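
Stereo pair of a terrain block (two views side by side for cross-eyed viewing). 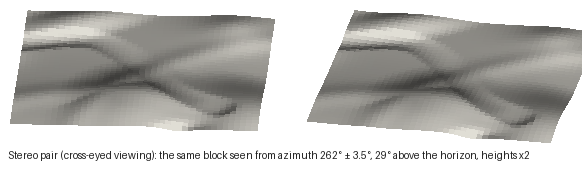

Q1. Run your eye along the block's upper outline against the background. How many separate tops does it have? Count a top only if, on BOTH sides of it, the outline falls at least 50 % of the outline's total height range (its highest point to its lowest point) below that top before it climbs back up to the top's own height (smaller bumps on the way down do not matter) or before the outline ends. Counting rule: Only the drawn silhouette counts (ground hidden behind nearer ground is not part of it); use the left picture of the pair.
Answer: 0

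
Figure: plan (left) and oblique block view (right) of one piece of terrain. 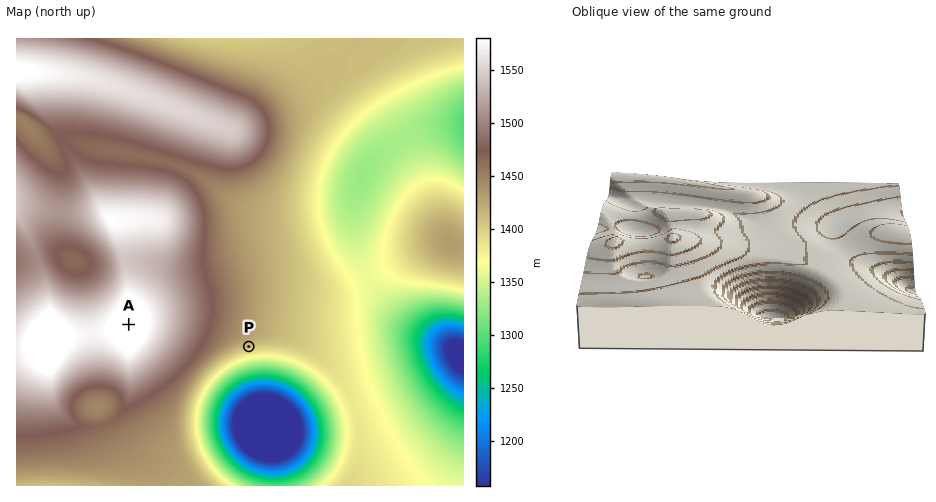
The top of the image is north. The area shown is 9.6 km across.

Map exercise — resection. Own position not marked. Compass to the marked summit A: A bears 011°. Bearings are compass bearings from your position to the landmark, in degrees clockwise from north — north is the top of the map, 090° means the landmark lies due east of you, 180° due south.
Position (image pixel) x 118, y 378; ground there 1509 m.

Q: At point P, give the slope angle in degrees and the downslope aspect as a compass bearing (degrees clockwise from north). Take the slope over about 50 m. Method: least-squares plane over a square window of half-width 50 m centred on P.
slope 8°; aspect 163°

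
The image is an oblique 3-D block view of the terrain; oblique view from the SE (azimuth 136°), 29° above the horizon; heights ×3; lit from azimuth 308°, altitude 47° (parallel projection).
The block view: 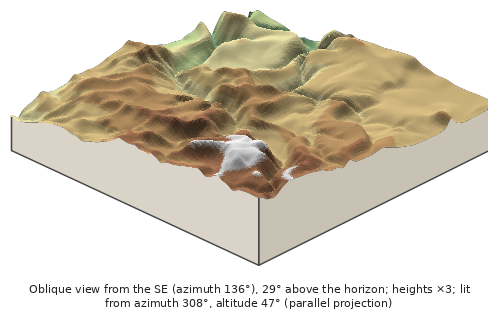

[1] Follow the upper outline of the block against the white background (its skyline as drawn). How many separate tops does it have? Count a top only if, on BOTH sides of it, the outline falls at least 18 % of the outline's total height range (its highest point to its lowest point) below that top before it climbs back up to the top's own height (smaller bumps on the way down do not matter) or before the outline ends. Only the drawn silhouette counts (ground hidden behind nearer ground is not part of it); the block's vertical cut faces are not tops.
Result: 1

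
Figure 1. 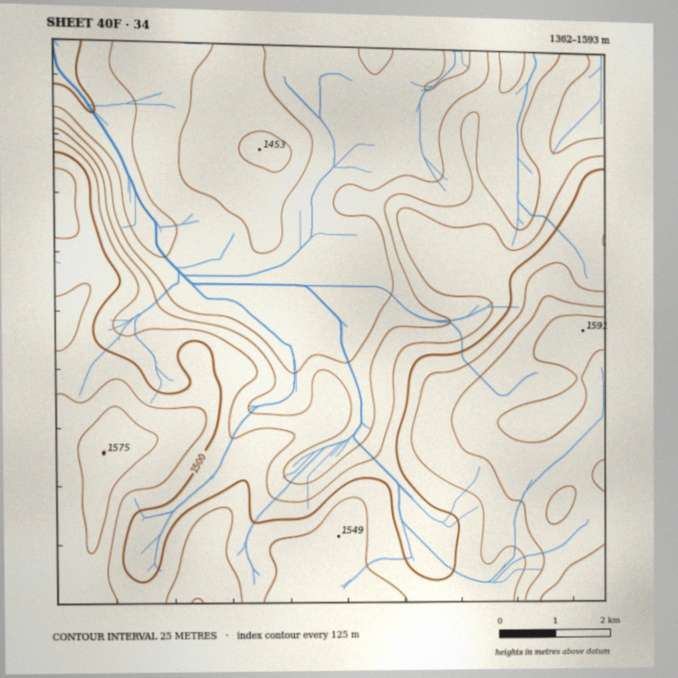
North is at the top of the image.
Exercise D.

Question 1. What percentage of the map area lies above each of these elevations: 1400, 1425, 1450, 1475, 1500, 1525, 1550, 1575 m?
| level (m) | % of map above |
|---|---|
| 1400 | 97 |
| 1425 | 77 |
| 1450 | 62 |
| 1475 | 52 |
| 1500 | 40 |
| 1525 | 26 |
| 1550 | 12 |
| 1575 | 3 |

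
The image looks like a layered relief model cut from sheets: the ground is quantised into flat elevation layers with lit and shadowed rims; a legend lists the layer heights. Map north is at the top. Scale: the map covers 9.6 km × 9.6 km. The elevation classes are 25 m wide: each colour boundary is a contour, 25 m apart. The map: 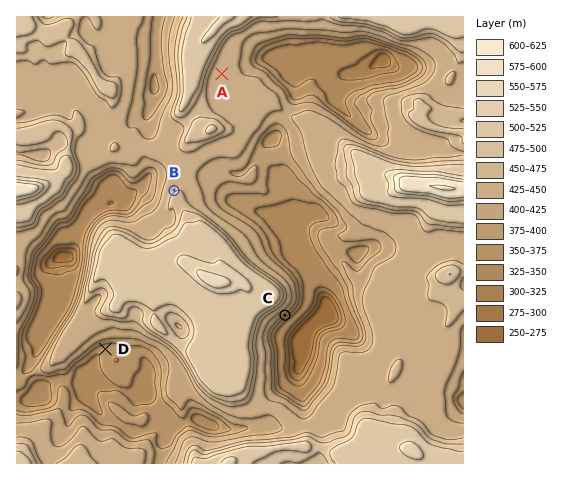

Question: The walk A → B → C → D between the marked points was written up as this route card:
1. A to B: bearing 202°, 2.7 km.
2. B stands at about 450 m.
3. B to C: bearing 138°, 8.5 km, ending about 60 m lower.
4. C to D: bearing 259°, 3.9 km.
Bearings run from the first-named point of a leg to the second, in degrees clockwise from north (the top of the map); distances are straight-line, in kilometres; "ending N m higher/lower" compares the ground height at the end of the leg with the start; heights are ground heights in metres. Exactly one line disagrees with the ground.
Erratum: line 3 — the distance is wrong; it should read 3.6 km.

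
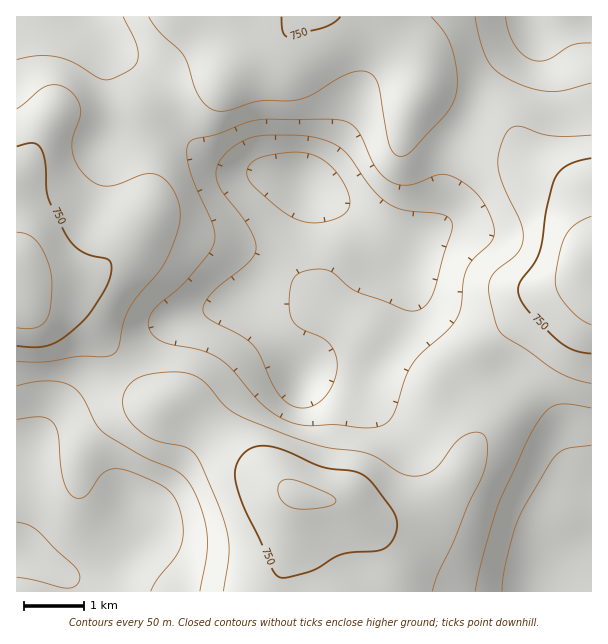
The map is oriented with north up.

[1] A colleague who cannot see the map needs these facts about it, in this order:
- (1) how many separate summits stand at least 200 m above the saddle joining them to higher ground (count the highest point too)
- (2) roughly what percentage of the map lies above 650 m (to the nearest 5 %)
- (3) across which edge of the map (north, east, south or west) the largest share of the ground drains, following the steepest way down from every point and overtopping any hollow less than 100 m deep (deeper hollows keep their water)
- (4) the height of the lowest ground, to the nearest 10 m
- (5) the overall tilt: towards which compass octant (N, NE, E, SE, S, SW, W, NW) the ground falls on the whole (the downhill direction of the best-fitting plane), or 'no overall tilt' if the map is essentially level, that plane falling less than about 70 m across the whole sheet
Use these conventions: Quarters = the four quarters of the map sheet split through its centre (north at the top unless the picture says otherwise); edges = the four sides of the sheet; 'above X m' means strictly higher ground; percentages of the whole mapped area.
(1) There is 1 summit with 200 m or more of prominence.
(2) Roughly 60 % of the ground is higher than 650 m.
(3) Drainage is mainly to the north: more ground falls towards that edge than towards any other.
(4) The lowest ground is at about 510 m.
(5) No overall tilt - high and low ground are spread across the sheet.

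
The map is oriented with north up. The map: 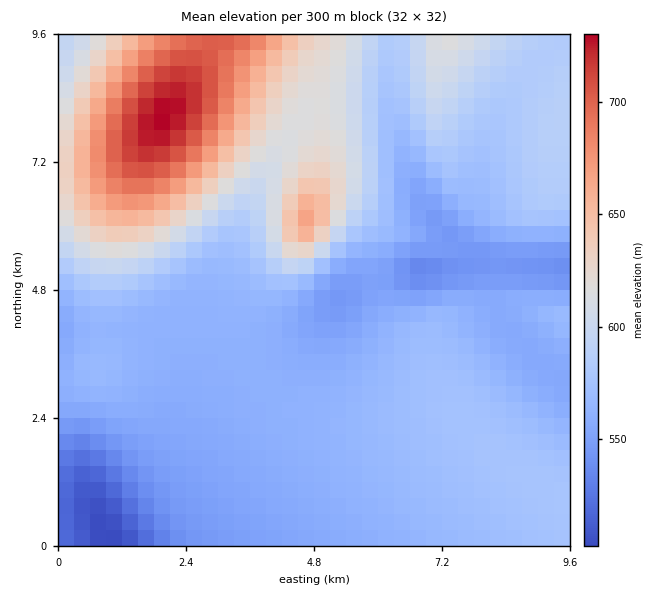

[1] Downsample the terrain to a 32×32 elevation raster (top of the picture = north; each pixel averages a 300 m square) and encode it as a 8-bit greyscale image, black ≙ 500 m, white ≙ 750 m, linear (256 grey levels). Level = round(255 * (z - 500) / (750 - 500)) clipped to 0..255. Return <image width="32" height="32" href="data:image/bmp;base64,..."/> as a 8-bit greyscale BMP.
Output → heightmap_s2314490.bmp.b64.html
<image width="32" height="32" href="data:image/bmp;base64,Qk02CAAAAAAAADYEAAAoAAAAIAAAACAAAAABAAgAAAAAAAAEAAATCwAAEwsAAAABAAAAAAAAAAAAAAEBAQACAgIAAwMDAAQEBAAFBQUABgYGAAcHBwAICAgACQkJAAoKCgALCwsADAwMAA0NDQAODg4ADw8PABAQEAAREREAEhISABMTEwAUFBQAFRUVABYWFgAXFxcAGBgYABkZGQAaGhoAGxsbABwcHAAdHR0AHh4eAB8fHwAgICAAISEhACIiIgAjIyMAJCQkACUlJQAmJiYAJycnACgoKAApKSkAKioqACsrKwAsLCwALS0tAC4uLgAvLy8AMDAwADExMQAyMjIAMzMzADQ0NAA1NTUANjY2ADc3NwA4ODgAOTk5ADo6OgA7OzsAPDw8AD09PQA+Pj4APz8/AEBAQABBQUEAQkJCAENDQwBEREQARUVFAEZGRgBHR0cASEhIAElJSQBKSkoAS0tLAExMTABNTU0ATk5OAE9PTwBQUFAAUVFRAFJSUgBTU1MAVFRUAFVVVQBWVlYAV1dXAFhYWABZWVkAWlpaAFtbWwBcXFwAXV1dAF5eXgBfX18AYGBgAGFhYQBiYmIAY2NjAGRkZABlZWUAZmZmAGdnZwBoaGgAaWlpAGpqagBra2sAbGxsAG1tbQBubm4Ab29vAHBwcABxcXEAcnJyAHNzcwB0dHQAdXV1AHZ2dgB3d3cAeHh4AHl5eQB6enoAe3t7AHx8fAB9fX0Afn5+AH9/fwCAgIAAgYGBAIKCggCDg4MAhISEAIWFhQCGhoYAh4eHAIiIiACJiYkAioqKAIuLiwCMjIwAjY2NAI6OjgCPj48AkJCQAJGRkQCSkpIAk5OTAJSUlACVlZUAlpaWAJeXlwCYmJgAmZmZAJqamgCbm5sAnJycAJ2dnQCenp4An5+fAKCgoAChoaEAoqKiAKOjowCkpKQApaWlAKampgCnp6cAqKioAKmpqQCqqqoAq6urAKysrACtra0Arq6uAK+vrwCwsLAAsbGxALKysgCzs7MAtLS0ALW1tQC2trYAt7e3ALi4uAC5ubkAurq6ALu7uwC8vLwAvb29AL6+vgC/v78AwMDAAMHBwQDCwsIAw8PDAMTExADFxcUAxsbGAMfHxwDIyMgAycnJAMrKygDLy8sAzMzMAM3NzQDOzs4Az8/PANDQ0ADR0dEA0tLSANPT0wDU1NQA1dXVANbW1gDX19cA2NjYANnZ2QDa2toA29vbANzc3ADd3d0A3t7eAN/f3wDg4OAA4eHhAOLi4gDj4+MA5OTkAOXl5QDm5uYA5+fnAOjo6ADp6ekA6urqAOvr6wDs7OwA7e3tAO7u7gDv7+8A8PDwAPHx8QDy8vIA8/PzAPT09AD19fUA9vb2APf39wD4+PgA+fn5APr6+gD7+/sA/Pz8AP39/QD+/v4A////ABILBAIJFSAoLC8xMjQ1Njg5Ojw9P0BCQ0RGR0lKS0xNEQkDBg8bJSsvMTI0NTc4OTo8PT9AQkNERkdJSktMTU4RCAYLFiIpLjEyNDU3ODk7PD0/QEFDREZHSUpLTE1OTxIKChIeJy0wMjQ1Nzg5Ozw9PkBBQ0RGR0lKS0xNTk9PFQ8SGyUsMDI0Njc4OTs8PT5AQUJERUdISktMTU5OTk4bFxskKzAzNDY3ODo7PD0+P0BCQ0VGSElLTE1NTk1MSyQhJi0yNDU2Nzg6Ozw9Pj9AQUJERUdJSktNTU1MS0lGLi0wNTc3ODg5Ojs8PT0+P0BBQkRGR0lLTE1NTEpHREE3Nzo7Ozo6Ojo7PD09Pj4/QEFCREZISktMTEtKR0M/PD0/QEA+PTs7Ozw8PT4+Pj4/QEFDRUhKS0xLSUZCPjs5P0NEQ0A+PTw8PT0+Pj49PT0+QEJFR0lLS0lGQj47ODg9Q0RDQT8+PT09Pj4+PTw7Ozw+QENGSUpJR0M/Ozg4OjpBQ0JBPz4+Pj4+Pj49Ozk3ODo+QkVHSEdEQDw5ODo9OD9BQUA/Pz4+Pj8/Pj06NjQ0Njs/Q0ZHRUE9Ojk6PkI7QURDQUA/Pz8/Pz8/Pjo1MC8yNzs+QENCPzs5Oj5CRUFIS0pIREFAQEBAQUJCQDgwLTA0NjU0Nzo7OTk7PDw7SlJWVlNPSURCQkJER0tNRTgwMDMyLCcpLC8wMDAvLi1WX2VmY15WTkdERUdNWGNeSzs2NjMqJCYpKywsLCsqKGJudXh2cGdcUktITFRmfYJoTkI+OzQvMC8tLi8wMDAvbnyGjIuFe25hVk9QWm+QoIZjUElFPzgwLTE3Oz4/Pz54iZeeoJuRg3NlWlZec5OqmHVeUkk+NC8zPEJGS05OTICUpa+0saeZiHZoX2JyjKGZf2hYSjwzMz1DRElOU1VUhpyvvcXEvK+diXdrZ3CCkZGAbVxKOzY8R0ZHS1BUVlaIoLbH0tTPwrCciHdub3qFh35vXUo9PEdNSklMUVVXV4eguMza4N3Twq2YhXdydn1/em5cSUBEUFJNTE5SVlhYg522zd3m59/QvaeSgXZ0eHt3bFpKRExYVlFOT1NWWVl9l7DI2+fr5trIs52KfHZ2eHVqWUpJU19bVVFQU1ZZWneOp8DU4+rp39C8ppODeXd3c2lYTE1aZWBZVFJTVllab4SctMna5OXg08Kumop+eHh0aVlOUV5qZl5YVFRVWFlpepCmvM3Z3tvTxbSikYR8eXVqWlBUYW5rZF1YVVVXWGRyg5isvsvT1NDIu6ycjIJ8d2xdUlZjcXFqY1xYVlZXY2t5ip2vvMbMzs3Hu6mXiIB6b2BVV2RydnFqYlxYVlU="/>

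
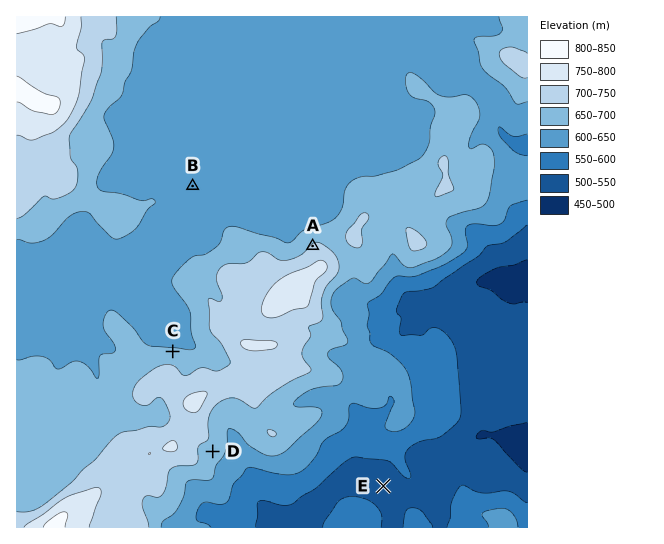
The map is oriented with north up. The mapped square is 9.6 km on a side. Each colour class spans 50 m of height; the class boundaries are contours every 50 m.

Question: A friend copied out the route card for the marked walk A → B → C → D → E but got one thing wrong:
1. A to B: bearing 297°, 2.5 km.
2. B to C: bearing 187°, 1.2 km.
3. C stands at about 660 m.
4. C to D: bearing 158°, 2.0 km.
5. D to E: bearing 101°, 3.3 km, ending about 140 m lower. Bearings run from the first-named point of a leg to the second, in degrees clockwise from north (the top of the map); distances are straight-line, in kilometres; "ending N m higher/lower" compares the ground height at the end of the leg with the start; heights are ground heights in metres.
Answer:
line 2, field distance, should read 3.1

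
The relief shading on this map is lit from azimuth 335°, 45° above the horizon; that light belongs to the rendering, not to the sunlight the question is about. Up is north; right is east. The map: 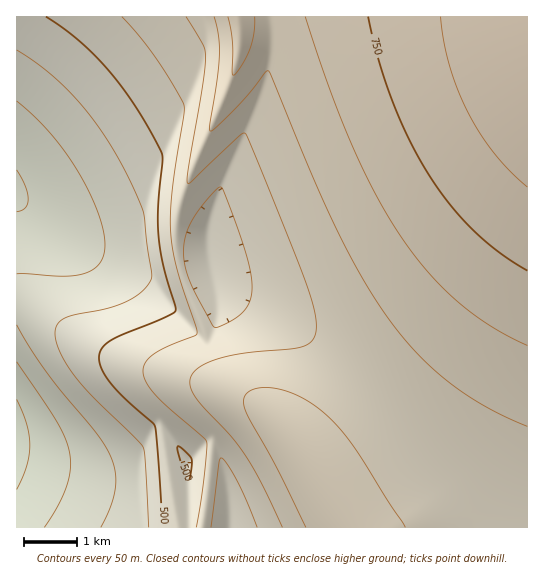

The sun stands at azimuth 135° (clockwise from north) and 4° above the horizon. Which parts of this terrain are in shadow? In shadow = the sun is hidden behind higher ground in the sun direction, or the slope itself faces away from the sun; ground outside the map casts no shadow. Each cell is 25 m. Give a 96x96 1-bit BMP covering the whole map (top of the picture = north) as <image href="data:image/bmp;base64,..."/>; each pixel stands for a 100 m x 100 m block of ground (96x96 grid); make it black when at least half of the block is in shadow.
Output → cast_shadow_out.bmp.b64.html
<image width="96" height="96" href="data:image/bmp;base64,Qk2+BAAAAAAAAD4AAAAoAAAAYAAAAGAAAAABAAEAAAAAAIAEAAATCwAAEwsAAAIAAAAAAAAA////AAAAAAAAAAD84AAAAAAAAAAAAAH84AAAAAAAAAAAAAP84AAAAAAAAAAAAAP54AAAAAAAAAAAAAf54AAAAAAAAAAAAA/58AAAAAAAAAAAAB/58AAAAAAAAAAAAB/58AAAAAAAAAAAAD/78AAAAAAAAAAAAH/z8AAAAAAAAAAAAH/z8AAAAAAAAAAAAP/z8AAAAAAAAAAAAf/z8AAAAAAAAAAAAf/z8AAAAAAAAAAAA//z+AAAAAAAAAAAA//z+AAAAAAAAAAAB//g8AAAAAAAAAAAAP/gAAAAAAAAAAAAAA/gAAAAAAAAAAAAAABgAAAAAAAAAAAAAAAAAAAAAAAAAAAAAAAAAAAAAAAAAAAAAAAAAAAAAAAAAAAAAAAAAAAAAAAAAAAAAAAAAAAAAAAAAAAAAAAAAAAAAAAAAAAAAAAAAAAAAAAAAAAAAAAAAAAAAAAAAAAAAAAAAAAAAAAAAAAAAAAAAAAAAAAAAAAAAAAADAAAAAAAAAAAAAAP/4AAAAAAAAAAAAD//8AAAAAAAAAAAAf//8AAAAAAAAAAAD///8AAAAAAAAAAAH///4AAAAAAAAAAAP//74AAAAAAAAAAAf//xwAAAAAAAAAAA///wgAAAAAAAAAAB///wAAAAAAAAAAAB///gAAAAAAAAAAAD///gAAAAAAAAAAAD///AAAAAAAAAAAAH///AAAAAAAAAAAAH///AAAAAAAAAAAAP//+AAAAAAAAAAAAP//+AAAAAAAAAAAAP//+AAAAAAAAAAAAP//8AAAAAAAAAAAAP//8AAAAAAAAAAAAP//8AAAAAAAAAAAAD4/8AAAAAAAAAAAAAA/8AAAAAAAAAAAAAB/8AAAAAAAAAAAAAB/8AAAAAAAAAAAAAD/8AAAAAAAAAAAAAD/8AAAAAAAAAAAAAD/8AAAAAAAAAAAAAH/8AAAAAAAAAAAAAH/8AAAAAAAAAAAAAH/+AAAAAAAAAAAAAP/+AAAAAAAAAAAAAP/+AAAAAAAAAAAAAP//AAAAAAAAAAAAAP//AAAAAAAAAAAAAP//AAAAAAAAAAAAAP//gAAAAAAAAAAAAP//gAAAAAAAAAAAAH//wAAAAAAAAAAAAH//wAAAAAAAAAAAAH//wAAAAAAAAAAAAH//4AAAAAAAAAAAAD//4AAAAAAAAAAAAD//8AAAAAAAAAAAAB//8AAAAAAAAAAAAB//+AAAAAAAAAAAAA//+AAAAAAAAAAAAA//+AAAAAAAAAAAAAf//AAAAAAAAAAAAAf//AAAAAAAAAAAAAP//gAAAAAAAAAAAAP//gAAAAAAAAAAAAH//wAAAAAAAAAAAAH//wAAAAAAAAAAAAD//wAAAAAAAAAAAAD//4AAAAAAAAAAAAB//4AAAAAAAAAAAAB//4AAAAAAAAAAAAA//4AAAAAAAAAAAAAf/8AAAAAAAAAAAAAf/8AAAAAAAAAAAAAf/8AAAAAAAAAAAAAP/8AAAAAAAAAAAAAP/8AAAAAAAAAAAAAH/4AAAAAAAAAAAAAH/4AAAAAAAAA="/>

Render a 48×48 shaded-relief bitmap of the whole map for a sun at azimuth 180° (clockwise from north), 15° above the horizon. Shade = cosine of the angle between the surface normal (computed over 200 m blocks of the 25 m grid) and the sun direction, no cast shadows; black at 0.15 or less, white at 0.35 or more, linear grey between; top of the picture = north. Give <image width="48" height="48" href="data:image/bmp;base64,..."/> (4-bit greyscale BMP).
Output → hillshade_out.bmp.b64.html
<image width="48" height="48" href="data:image/bmp;base64,Qk32BAAAAAAAAHYAAAAoAAAAMAAAADAAAAABAAQAAAAAAIAEAAATCwAAEwsAABAAAAAAAAAAAAAAABEREQAiIiIAMzMzAERERABVVVUAZmZmAHd3dwCIiIgAmZmZAKqqqgC7u7sAzMzMAN3d3QDu7u4A////AGZmZmZ3d4mFV5mqu8zLqYdlVVZ4iZmZmWZmZmd3d5mFZ5mrvMzLqYdlVVZ4iZmZmWZmZnd3eJmFZ5m7zMy7mHZVVWZ4iZmZqmZmd3d4iJl2Z5q8zMy6mHZVVmeImZmqqmZ3d3iIiZl2ZprM3Muph2VVZneImZqqqnd3iIiZmZlmd5vd3MuodmVWZ3iJmaqqqneIiZmquplop5zd3LqYdlVWZ4iZmqqqqoiJmqu7zKl72q7t3KmHZVVmeImZqqqqqomaq7zN3bmu/s7ty5h2VVVneJmaqqqqqpqrzN3e7uvf/+7cuYdlVVZniJmaqqqqqqvM3e7v//7/7t3LmHZURVZ3iZmqqqqqqrzd7u7//u7t3MupdlVERWZ4iZqqqqqqqs3e7u7u7dzLupmHZUREVWeImZqqqqqqqt7u7u3cy7qpiHZVRDNEVneJmaqqqqqqu+7u3cy6qYh3ZVRDMzNFVniJmqqqqqqru+7dy6mYdmVUQzMiIzRFZ4iZmqqqqqqru+3LqYdlVEMzIiIiM0RWd4mZqqqqqqq7u9y6h2VDMyIiJSIjNFVneJmaqqqqqqu7u8uYdUMyIiIiZ0M0RWZ3iZmqqqqqqqu7u6mGVDMiIiIlplRFVneImZmqqqqqqqu7u5dlQzIiIjNapVVWZ3iJmZqqqqqqqqu7u3ZUMzMzNEWshVZ3eIiZmaqqqqqqqqu7u2VEMzREVVnMZWeIiJmZmqqqqqqqqqu7u1REREVWZnvKZniImZmZqqqqqqqqqqu7u1RERVZnd5u4domZmZmqqqqqqqqqqqq7u0RVVmd4iKu4iJmZmZqqqqqqqqqqqqqru1VWZ3iImaqpmZmZqqqqqqqqqqqqqqqqu1ZneIiZmZmaqqqqqqqqqqqqqqqqqqqqqmZ3iJmZmYiLu6qqqqqqqqqqqqqqqqqqqneImZmqqod7zLqqqqqqqqqqqqqqqqqqqoiZmqqqqod63cqqqqqqqqqqqqqqqqqqqomaqqqqqpdo3dqqqqqqqqqqqqqqqqqqqpmqqqqqqqdnzuuqqqqqqqqqqqqqqqqqqqqqqqqqqqdmru2qqqqqqqqqqqqqqqqqqqq7u7uqqqlmfe66qqqqqqqqqqqqqqqqqru7u7u7qqp1a+7aqqqqqqqqqqqqqqqqqru7u7u7qqqFWO7rqqqqqqqqqqqqqqqqqru7u7u7uqqmVs7sqqqqqqqqqqqqqqqqqru7u7u7u6qoVY7tqqqqqqqZmZmZmZmZmcy7u7u7u6qpZWzuuqqqqpmZmZmZmZmZmczLu7u7u7qqdmru2qqqmZmZmZmZmZmZmczLu7u7u7qqlmfd2qqpmZmZmZmZmZmZmczMu7u7u7qqp2a926qZmZmZmZmZmZmZmczMu7u7u7qqqHesy6qZmZmZmZmZmZmZmczMu7u7u7qqqYibu6mZmZmZmZmZmZmZmczMy7u7u7uqqpmaqqmZmZmZmZmZmZmIiMzMy7u7u7uqqqqpmZmZmZmZmZmZiIiIiMzMy7u7u7uqqrupmZmZmZmZmZmYiIiIiA=="/>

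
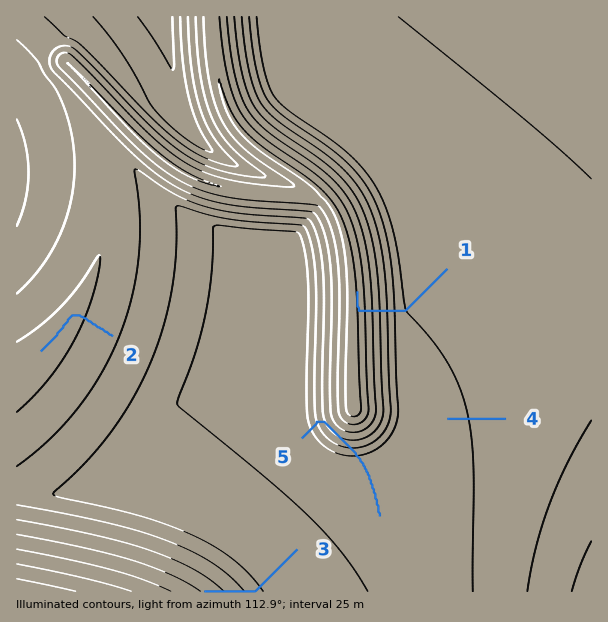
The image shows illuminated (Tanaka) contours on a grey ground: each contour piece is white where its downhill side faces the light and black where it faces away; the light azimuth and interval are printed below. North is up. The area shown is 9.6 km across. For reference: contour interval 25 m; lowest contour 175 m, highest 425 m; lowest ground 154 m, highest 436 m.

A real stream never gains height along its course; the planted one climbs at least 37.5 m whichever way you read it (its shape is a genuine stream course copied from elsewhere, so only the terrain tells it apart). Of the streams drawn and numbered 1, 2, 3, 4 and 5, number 5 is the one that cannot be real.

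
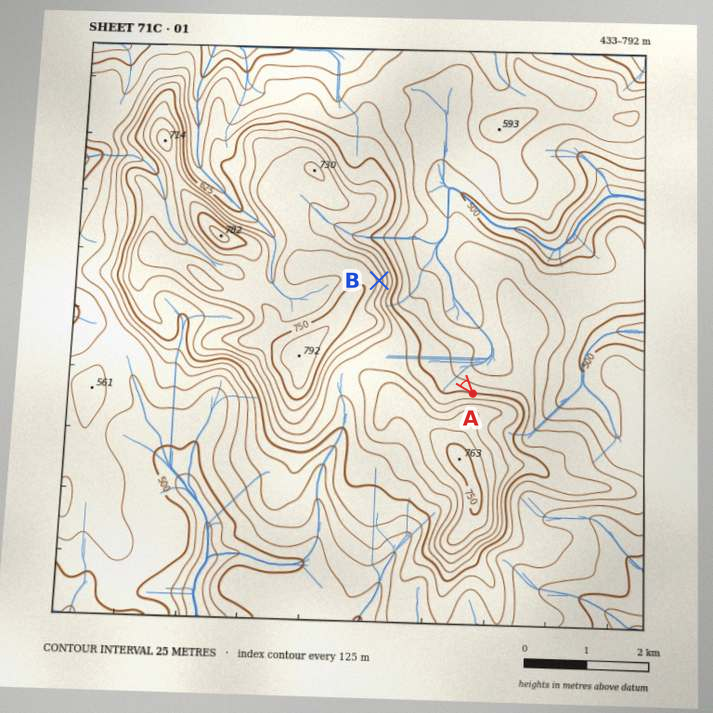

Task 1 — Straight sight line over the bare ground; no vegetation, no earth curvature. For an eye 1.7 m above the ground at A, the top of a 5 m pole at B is in view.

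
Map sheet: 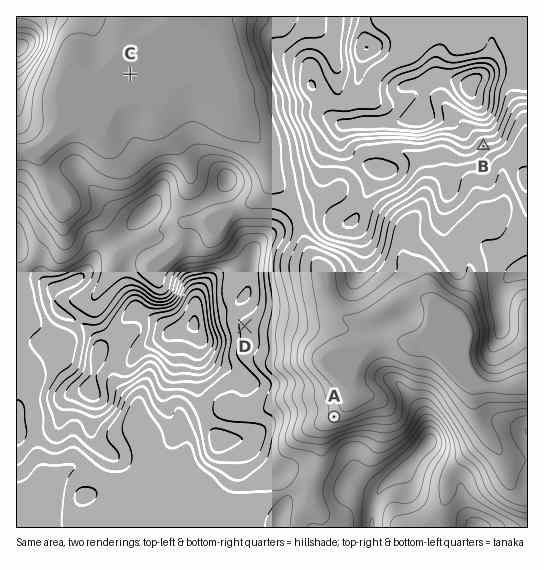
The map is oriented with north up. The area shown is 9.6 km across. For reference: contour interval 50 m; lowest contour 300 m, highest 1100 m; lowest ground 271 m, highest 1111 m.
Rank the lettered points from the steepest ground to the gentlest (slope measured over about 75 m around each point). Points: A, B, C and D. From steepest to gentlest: B A D C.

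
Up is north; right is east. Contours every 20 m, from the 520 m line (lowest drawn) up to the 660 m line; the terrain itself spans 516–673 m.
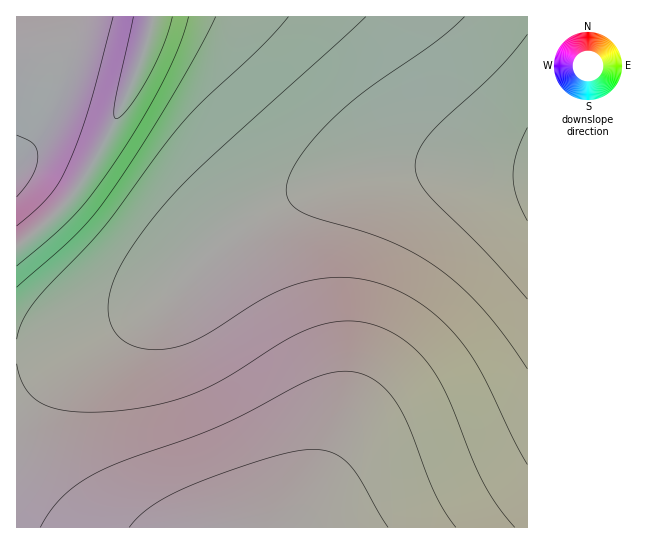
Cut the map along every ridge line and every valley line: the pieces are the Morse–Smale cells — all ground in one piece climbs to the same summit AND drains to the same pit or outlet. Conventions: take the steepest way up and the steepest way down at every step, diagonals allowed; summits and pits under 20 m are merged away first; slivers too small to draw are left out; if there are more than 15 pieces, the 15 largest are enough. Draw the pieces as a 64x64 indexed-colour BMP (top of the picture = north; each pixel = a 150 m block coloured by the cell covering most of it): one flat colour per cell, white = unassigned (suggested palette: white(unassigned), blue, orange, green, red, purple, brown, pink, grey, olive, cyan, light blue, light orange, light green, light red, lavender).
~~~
<image width="64" height="64" href="data:image/bmp;base64,Qk12CAAAAAAAAHYAAAAoAAAAQAAAAEAAAAABAAQAAAAAAAAIAAATCwAAEwsAABAAAAAAAAAA////ALR3HwAOf/8ALKAsACgn1gC9Z5QAS1aMAMJ34wB/f38AIr28AM++FwDox64AeLv/AIrfmACWmP8A1bDFABERERERERERERERERERERERERERERERERERERERERERERERERERERERERERERERERERERERERERERERERERERERERERERERERERERERERERERERERERERERERERERERERERERERERERERERERERERERERERERERERERERERERERERERERERERERERERERERERERERERERERERERERERERERERERERERERERERERERERERERERERERERERERERERERERERERERERERERERERERERERERERERERERERERERERERERERERERERERERERERERERERERERERERERERERERERERERERERERERERERERERERERERERERERERERERERERERERERERERERERERERERERERERERERERERERERERERERERERERERERERERERERERERERERERERERERERERERERERERERERERERERERERERERERERERERERERERERERERERERERERERERERERERERERERERERERERERERERERERERERERERERERERERERERERERERERERERERERERERERERERERERERERERERERERERERERERERERERERERERERERERERERERERERERERERERERERERERERERERERERERERERERERERERERERERERERERERERERERERERERERERERERERERERERERERERERERERERERERERERERERERERERERERERERERERERERERERERERERERERERERERERERERERERERERERERERERERERERERERERERERERERERERERERERERERERERERERERERERERERERERERERERERERERERERERERERERERERERERERERERERERERERERERERERERERIhEREREREREREREREREREREREREREREREREREREREREiIiIhERERERERERERERERERERERERERERERERERERESIiIiIiERERERERERERERERERERERERERERERERERERIiIiIiIiEREREREREREREREREREREREREREREREREREiIiIiIiIiERERERERERERERERERERERERERERERERESIiIiIiIiIiERERERERERERERERERERERERERERERERIiIiIiIiIiIiEREREREREREREREREREREREREREREREiIiIiIiIiIiIhERERERERERERERERERERERERERERESIiIiIiIiIiIiIRERERERERERERERERERERERERERERIiIiIiIiIiIiIiIREREREREREREREREREREREREREREiIiIiIiIiIiIiIiERERERERERERERERERERERERERESIiIiIiIiIiIiIiIhERERERERERERERERERERERERERIiIiIiIiIiIiIiIiIREREREREREREREREREREREREREiIiIiIiIiIiIiIiIiERERERERERERERERERERERERETMiIiIiIiIiIiIiIiIhERERERERERERERERERERERERMzIiIiIiIiIiIiIiIiIREREREREREREREREREREREREzMyIiIiIiIiIiIiIiIiIRERERERERERERERERERERETMzMiIiIiIiIiIiIiIiIiERERERERERERERERERERERMzMzIiIiIiIiIiIiIiIiIiEREREREREREREREREREREzMzMyIiIiIiIiIiIiIiIiIiERERERERERERERERERETMzMzMiIiIiIiIiIiIiIiIiIiERERERERERERERERERMzMzMyIiIiIiIiIiIiIiIiIiIiIREREREREREREREREzMzMzMiIiIiIiIiIiIiIiIiIiIiIiERERERERERERETMzMzMyIiIiIiIiIiIiIiIiIiIiIiIiIiIiIiIiIiIiMzMzMzMiIiIiIiIiIiIiIiIiIiIiIiIiIiIiIiIiIiIzMzMzMzIiIiIiIiIiIiIiIiIiIiIiIiIiIiIiIiIiIjMzMzMzMiIiIiIiIiIiIiIiIiIiIiIiIiIiIiIiIiIiMzMzMzMzIiIiIiIiIiIiIiIiIiIiIiIiIiIiIiIiIiIzMzMzMzMiIiIiIiIiIiIiIiIiIiIiIiIiIiIiIiIiIjMzMzMzMzIiIiIiIiIiIiIiIiIiIiIiIiIiIiIiIiIiMzMzMzMzMiIiIiIiIiIiIiIiIiIiIiIiIiIiIiIiIiIzMzMzMzMyIiIiIiIiIiIiIiIiIiIiIiIiIiIiIiIiIjMzMzMzMzMiIiIiIiIiIiIiIiIiIiIiIiIiIiIiIiIiMzMzMzMzMyIiIiIiIiIiIiIiIiIiIiIiIiIiIiIiIiIzMzMzMzMzMiIiIiIiIiIiIiIiIiIiIiIiIiIiIiIiIjMzMzMzMzMyIiIiIiIiIiIiIiIiIiIiIiIiIiIiIiIiMzMzMzMzMzMiIiIiIiIiIiIiIiIiIiIiIiIiIiIiIiIzMzMzMzMzMyIiIiIiIiIiIiIiIiIiIiIiIiIiIiIiIjMzMzMzMzMzIiIiIiIiIiIiIiIiIiIiIiIiIiIiIiIiMzMzMzMzMzMyIiIiIiIiIiIiIiIiIiIiIiIiIiIiIiIzMzMzMzMzMzIiIiIiIiIiIiIiIiIiIiIiIiIiIiIiIjMzMzMzMzMzMiIiIiIiIiIiIiIiIiIiIiIiIiIiIiIi"/>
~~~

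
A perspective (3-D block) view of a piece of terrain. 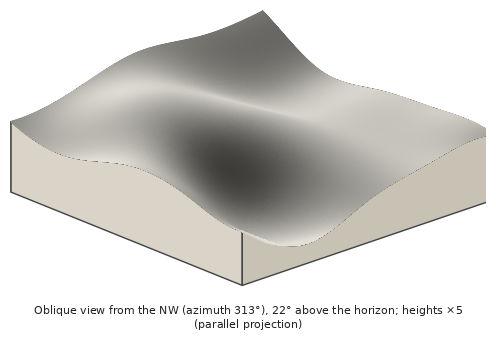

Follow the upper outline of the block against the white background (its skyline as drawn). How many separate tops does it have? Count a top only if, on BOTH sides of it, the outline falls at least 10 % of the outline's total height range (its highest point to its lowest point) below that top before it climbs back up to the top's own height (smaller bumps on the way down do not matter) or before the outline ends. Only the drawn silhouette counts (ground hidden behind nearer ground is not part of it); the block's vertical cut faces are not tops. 1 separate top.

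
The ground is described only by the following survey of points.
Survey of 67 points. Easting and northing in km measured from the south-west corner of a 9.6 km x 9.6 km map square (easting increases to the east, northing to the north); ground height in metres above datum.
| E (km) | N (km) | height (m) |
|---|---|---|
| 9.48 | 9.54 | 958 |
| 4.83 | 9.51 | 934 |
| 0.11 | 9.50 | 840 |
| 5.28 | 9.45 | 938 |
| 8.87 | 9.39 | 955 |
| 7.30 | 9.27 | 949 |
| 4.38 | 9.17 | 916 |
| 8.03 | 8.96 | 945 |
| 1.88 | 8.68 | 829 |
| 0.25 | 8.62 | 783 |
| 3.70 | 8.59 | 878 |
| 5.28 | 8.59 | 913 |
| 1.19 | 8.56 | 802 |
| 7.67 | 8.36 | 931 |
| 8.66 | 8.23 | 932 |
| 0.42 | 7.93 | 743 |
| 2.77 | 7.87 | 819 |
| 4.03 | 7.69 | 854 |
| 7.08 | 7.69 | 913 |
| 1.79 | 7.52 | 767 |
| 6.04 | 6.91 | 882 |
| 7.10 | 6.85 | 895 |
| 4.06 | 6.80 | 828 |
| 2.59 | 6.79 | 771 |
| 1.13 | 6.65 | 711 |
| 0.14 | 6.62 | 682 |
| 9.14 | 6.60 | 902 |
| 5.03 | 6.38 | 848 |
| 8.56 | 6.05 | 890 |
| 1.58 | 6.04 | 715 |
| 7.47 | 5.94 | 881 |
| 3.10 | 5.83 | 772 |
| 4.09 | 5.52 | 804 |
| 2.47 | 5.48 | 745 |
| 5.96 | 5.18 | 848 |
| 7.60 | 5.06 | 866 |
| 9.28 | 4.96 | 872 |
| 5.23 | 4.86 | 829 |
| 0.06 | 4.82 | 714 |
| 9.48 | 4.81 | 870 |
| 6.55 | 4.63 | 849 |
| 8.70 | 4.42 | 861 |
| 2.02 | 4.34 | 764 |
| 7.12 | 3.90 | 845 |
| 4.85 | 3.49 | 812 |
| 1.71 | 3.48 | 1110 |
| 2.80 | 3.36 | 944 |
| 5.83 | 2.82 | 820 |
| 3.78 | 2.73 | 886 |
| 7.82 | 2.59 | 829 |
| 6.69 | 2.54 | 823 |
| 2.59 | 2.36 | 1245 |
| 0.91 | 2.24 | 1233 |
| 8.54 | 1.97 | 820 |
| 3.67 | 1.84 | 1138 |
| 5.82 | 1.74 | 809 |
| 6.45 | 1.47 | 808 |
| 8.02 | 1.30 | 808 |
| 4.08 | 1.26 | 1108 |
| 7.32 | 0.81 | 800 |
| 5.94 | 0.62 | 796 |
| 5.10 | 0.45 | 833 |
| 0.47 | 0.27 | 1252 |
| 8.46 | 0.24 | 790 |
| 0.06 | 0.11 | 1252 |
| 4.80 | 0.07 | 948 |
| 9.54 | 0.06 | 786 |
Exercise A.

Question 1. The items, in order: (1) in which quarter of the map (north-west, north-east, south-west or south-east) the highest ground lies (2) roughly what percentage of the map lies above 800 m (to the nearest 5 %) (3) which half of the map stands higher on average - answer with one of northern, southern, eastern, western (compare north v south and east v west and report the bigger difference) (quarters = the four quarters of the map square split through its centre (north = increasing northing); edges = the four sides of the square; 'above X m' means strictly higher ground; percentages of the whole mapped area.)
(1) The highest ground is in the south-west quarter.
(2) Roughly 80 % of the ground is higher than 800 m.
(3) On average the southern half of the map is the higher ground.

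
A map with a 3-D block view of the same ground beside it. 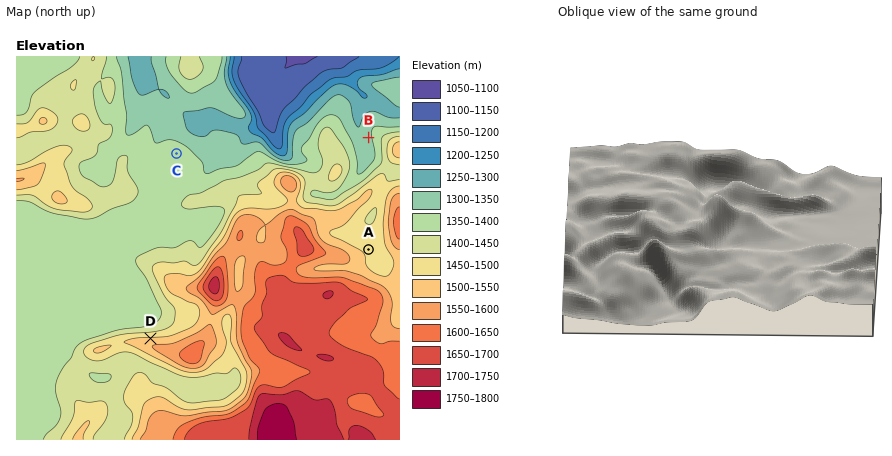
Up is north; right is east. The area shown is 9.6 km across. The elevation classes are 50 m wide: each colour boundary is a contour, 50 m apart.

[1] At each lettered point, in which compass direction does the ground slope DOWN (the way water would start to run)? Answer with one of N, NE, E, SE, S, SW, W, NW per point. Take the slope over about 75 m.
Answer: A NE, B W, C NE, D N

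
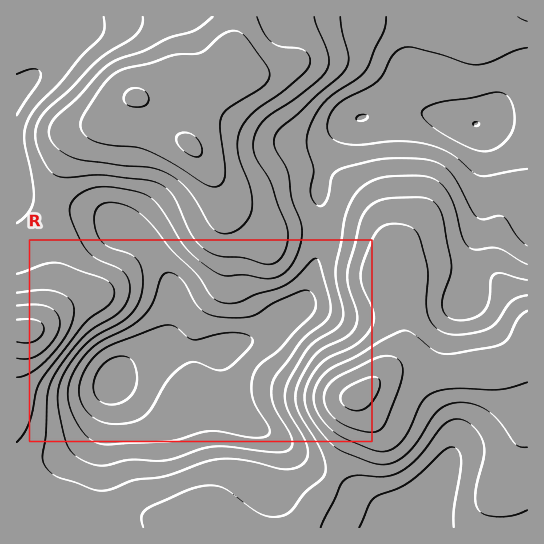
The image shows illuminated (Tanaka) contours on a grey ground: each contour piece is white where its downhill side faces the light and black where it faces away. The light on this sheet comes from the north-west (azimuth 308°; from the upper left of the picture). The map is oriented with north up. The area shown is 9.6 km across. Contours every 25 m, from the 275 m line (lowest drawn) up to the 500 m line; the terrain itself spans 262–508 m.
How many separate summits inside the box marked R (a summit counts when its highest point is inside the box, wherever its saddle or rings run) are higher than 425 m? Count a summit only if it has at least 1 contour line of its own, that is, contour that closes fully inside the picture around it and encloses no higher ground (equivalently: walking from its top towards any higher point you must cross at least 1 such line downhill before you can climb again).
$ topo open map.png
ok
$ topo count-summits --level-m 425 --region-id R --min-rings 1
1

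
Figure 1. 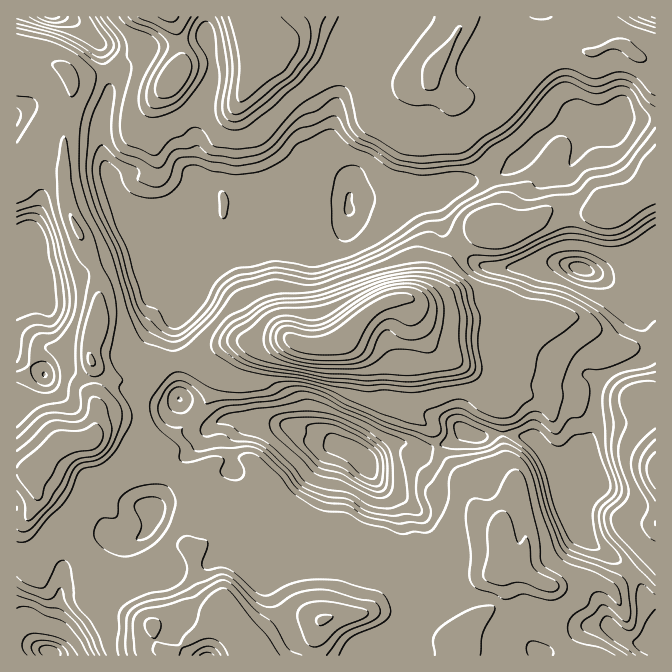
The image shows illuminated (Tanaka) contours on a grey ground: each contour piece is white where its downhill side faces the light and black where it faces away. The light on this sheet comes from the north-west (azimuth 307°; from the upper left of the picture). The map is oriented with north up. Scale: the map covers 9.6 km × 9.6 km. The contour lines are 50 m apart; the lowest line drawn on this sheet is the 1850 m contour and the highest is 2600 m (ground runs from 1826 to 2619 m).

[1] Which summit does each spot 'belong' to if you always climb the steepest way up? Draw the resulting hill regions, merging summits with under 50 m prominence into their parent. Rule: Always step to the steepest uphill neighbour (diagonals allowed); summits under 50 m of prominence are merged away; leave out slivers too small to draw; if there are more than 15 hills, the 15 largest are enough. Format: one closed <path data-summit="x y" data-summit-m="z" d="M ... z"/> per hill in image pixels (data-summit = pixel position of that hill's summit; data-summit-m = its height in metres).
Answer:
<path data-summit="342 340" data-summit-m="2619" d="M622 116l-15 3-18 0-25 7-24 15-18 20-28 15-44 8-23 9-27-5-10 0-33 10-12 0-23-5-17 0-21 21-22 7-9-1-2-27-9-5-18-9-27 4-3 2-5 20 7 42-14 1-20-10-10 0-11 9 2 15 10 13 14 8 14 4-2 21-5 14-1 23 6 53 9 15 14 13 8 0 15-7 77 7 20 8 15 10 15 5 13 12 33-18 12 1 8 7 7 0 23-8 17-12 10 5 40-2 19 5 29 34 6 15 10-11 4-9 1-18 10-28 2-29 3-11 18-13 27-8 8-10 4-1 0-232-24 1z"/><path data-summit="32 470" data-summit-m="2417" d="M177 313l-23 14-16 26-7 20-6 6-41 0-17-8-23 3-19-11-9-3 1 284 10 0 18 7 4-1-1-2 1-13 7-18 5-30 6-6 7-2 14-1 6 1 15-21 9-19 6 2 13-2 12-11 7-23 17-23 6-20 25-24 2-6 5-5-9-1-5-3-9-10-9-15-6-53z"/><path data-summit="239 632" data-summit-m="2424" d="M239 419l-14 0-11 5-8 8-2 6-25 24-6 20-17 23-7 23-9 10-8 3-14-2-9 19-15 21-2-1-18 1-7 2-6 6-5 30-5 11-3 17 4 11 262-1-20-13-15-35-10-17-5-16-10-10 13-1 21-15 19-2 4-2 2-14 15-43 3-27 3-8 7-7-39-19-14 0-14-3-25 0z"/><path data-summit="437 65" data-summit-m="2316" d="M655 16l-278 0-4 17-35 67-9 40 0 10 20 30 0 17 18-1 23-8 37 5 30-10 25-4 30-11 10-7 18-20 24-15 25-7 18 0 8-3 17 3 23-1z"/><path data-summit="504 567" data-summit-m="2349" d="M465 431l-17 12-23 8-7 0-8-7-12-1-34 19 10 16 10 10 23 13 16 16 10 33-2 30-13 20 0 7-5 13-20 17-15 15 0 3 162 1 2-5 3 2 14-5 28-22 23 0 12 12 7 3 26 3 1-30-10-12-8-22-14-16-32-20-9-9-15-30-2-27-23-30-9-9-10-3-9-2-40 2z"/><path data-summit="265 33" data-summit-m="2424" d="M375 16l-168 0-3 19 7 17 2 25-19 40 2 65 9 1 19-4 26 14 1 24 3 4 8 0 22-7 21-21 17 0 26 5 1-18-20-30 0-10 9-40 35-67 3-11z"/><path data-summit="324 620" data-summit-m="2403" d="M344 446l-4 0-6 6-3 8-3 27-15 43-2 14-4 2-19 2-21 15-13 1 10 10 5 16 10 17 15 35 4 4 17 10 62 0 1-4 35-32 3-6 2-14 11-16 2-7-4-3-11 0 0-24-7-22-1-25-23-14-11-11-10-18-7-7z"/><path data-summit="174 77" data-summit-m="2395" d="M205 36l-20 7-38 5-22 11-17-11-9-3 10 35 0 13-5 15-3 24 2 25 13 36 7 12 3 22 14 19 12-8 10 0 20 10 14-1-7-39 4-18 3-7-2-66 19-40 0-17z"/><path data-summit="92 360" data-summit-m="2359" d="M140 251l-45 13-15 10-26 7-12 0-14-15-11-7-1 99 28 16 23-3 17 8 41 0 6-6 7-20 11-20 6-7 19-10 5-9 2-20-27-11-8-8z"/><path data-summit="655 470" data-summit-m="2397" d="M655 351l-3 0-8 10-27 8-18 13-3 11-2 29-10 28-1 18-4 9-11 11-2 7 3 15 14 25 9 9 25 15 14 13 10 15 5 15 9 11z"/><path data-summit="169 17" data-summit-m="2410" d="M205 16l-139 1 9 4 25 23 25 15 22-11 30-4 27-6 2-6z"/>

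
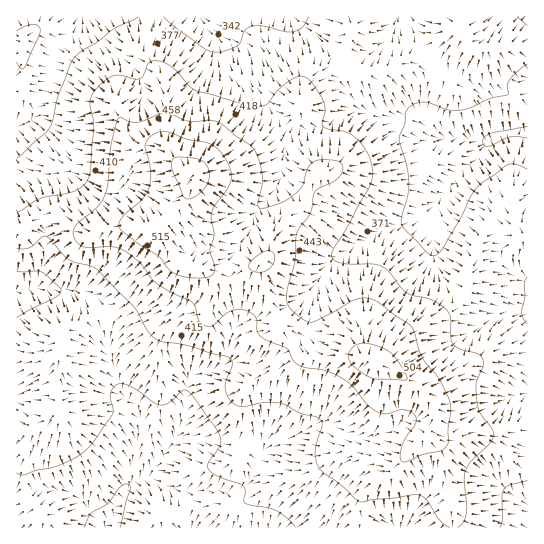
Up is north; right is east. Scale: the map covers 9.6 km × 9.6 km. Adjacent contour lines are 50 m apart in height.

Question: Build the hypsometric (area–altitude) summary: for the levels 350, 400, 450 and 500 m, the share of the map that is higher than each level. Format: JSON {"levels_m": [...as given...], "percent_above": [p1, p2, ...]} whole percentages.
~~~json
{"levels_m": [350, 400, 450, 500], "percent_above": [82, 40, 17, 5]}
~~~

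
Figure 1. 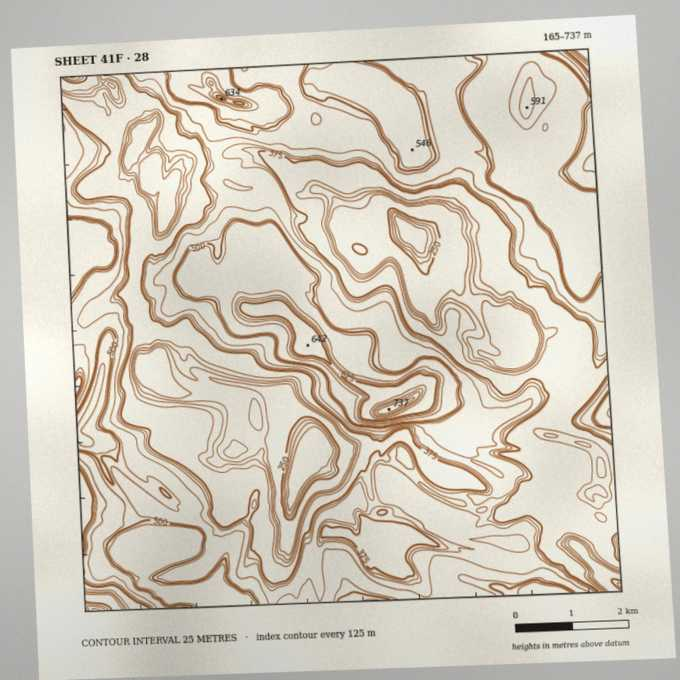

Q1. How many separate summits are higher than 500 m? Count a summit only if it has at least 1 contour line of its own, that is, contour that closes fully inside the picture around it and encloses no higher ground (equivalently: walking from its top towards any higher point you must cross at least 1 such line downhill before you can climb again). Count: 7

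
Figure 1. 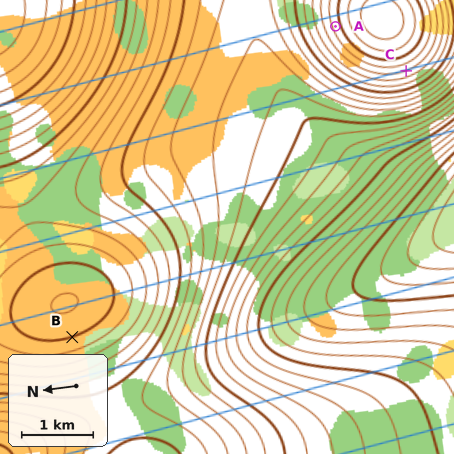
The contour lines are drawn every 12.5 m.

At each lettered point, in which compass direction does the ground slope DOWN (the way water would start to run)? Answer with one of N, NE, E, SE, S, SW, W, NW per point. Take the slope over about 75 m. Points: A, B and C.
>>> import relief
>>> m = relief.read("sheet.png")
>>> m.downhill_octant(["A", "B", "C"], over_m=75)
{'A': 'N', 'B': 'W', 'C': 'W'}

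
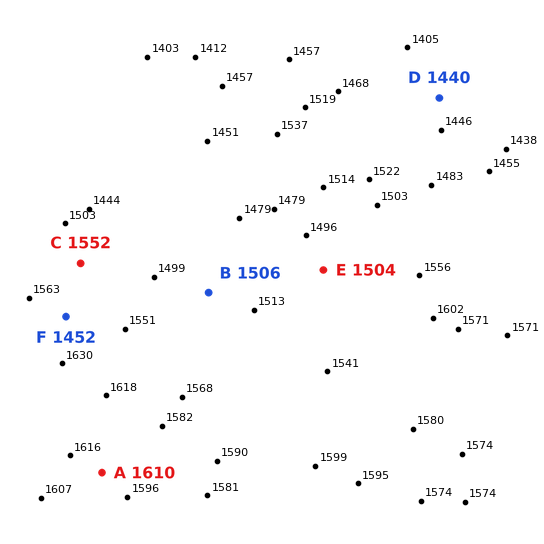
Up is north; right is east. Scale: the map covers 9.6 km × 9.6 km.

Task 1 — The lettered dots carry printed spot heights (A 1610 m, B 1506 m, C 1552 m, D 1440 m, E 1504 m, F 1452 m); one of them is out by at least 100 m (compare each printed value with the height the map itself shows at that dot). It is F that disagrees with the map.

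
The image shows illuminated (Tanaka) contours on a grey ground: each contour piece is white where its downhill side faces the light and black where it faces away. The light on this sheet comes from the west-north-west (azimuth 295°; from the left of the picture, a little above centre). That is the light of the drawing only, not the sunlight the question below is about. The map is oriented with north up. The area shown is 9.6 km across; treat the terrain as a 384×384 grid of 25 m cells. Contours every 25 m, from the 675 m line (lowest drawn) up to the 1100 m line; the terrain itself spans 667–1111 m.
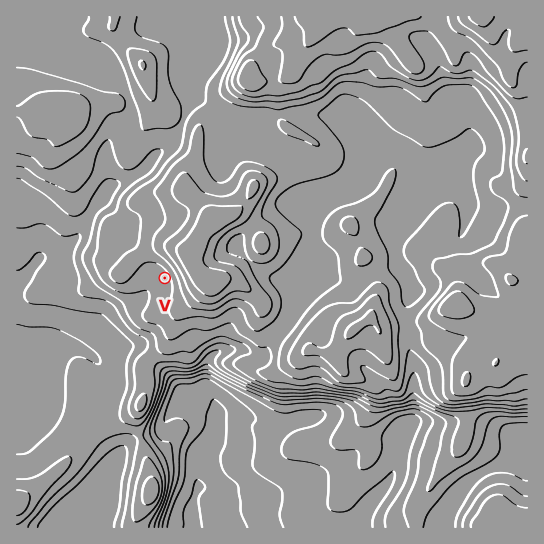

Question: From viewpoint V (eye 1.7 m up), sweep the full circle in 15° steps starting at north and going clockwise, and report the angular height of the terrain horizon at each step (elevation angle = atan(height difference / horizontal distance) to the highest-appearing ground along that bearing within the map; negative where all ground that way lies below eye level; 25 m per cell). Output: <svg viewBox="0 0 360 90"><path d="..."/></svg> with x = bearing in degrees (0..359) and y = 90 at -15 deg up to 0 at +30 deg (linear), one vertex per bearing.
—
<svg viewBox="0 0 360 90"><path d="M0 47l15-4 15-3 15-2 15-1 15 1 15 2 15 3 15 4 15 5 15 3 15 2 15 2 15 2 15 1 15 1 15 0 15-3 15-3 15-1 15 1 15-1 15-2 15-3"/></svg>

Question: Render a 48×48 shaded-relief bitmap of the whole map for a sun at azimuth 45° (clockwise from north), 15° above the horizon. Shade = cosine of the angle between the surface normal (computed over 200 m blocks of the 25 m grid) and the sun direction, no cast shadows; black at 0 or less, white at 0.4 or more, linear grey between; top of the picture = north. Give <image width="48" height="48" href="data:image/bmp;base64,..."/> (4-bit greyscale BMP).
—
<image width="48" height="48" href="data:image/bmp;base64,Qk32BAAAAAAAAHYAAAAoAAAAMAAAADAAAAABAAQAAAAAAIAEAAATCwAAEwsAABAAAAAAAAAAAAAAABEREQAiIiIAMzMzAERERABVVVUAZmZmAHd3dwCIiIgAmZmZAKqqqgC7u7sAzMzMAN3d3QDu7u4A////AJmqqqmHib3bqZmIiZmZmZmYiImqh4mau7qqqqqXaK3bmZmImZmZmZmZiImqmImbzMuqmaqXZp3sqZmZmZmZmZmZmYmaqZms3ty6maqXZq/8upiIiZmZmZmZmYiaqZq97su6qqqXZ7/+uYiIiIiZmImZmYiZmZq83LuqqqqYd8/+uIiIiIiYiImaqXeJmJmruqqqq7qYeN/+uZmZiJmYiImaqYeIiJqqqqqqq7qYee/sqZmYiZmZiJmauoiIeKu7qqqqqqqYee7LqqmImZqqmZiZqpiIiby7qqqqqqqXaN27u6iJmZmqqYiJmZh3eKu5h6qqqqqXaM3Lu6iIh3iJiHZmZmUyJHhkM6qqmaqYad7Lqph2UzREQyISM0IAEkQhI6qqmaqoed7amoUxAAERAAADVXQjRFVVZqqqmqqoeM63ZzAAADMzIANoeLhmZ5l4mKqqmqqYaMxjRAACV3VmQ2qoeshmaKqZqaqqqqqYeahEZkV5qGZ3ZquWjMhmeaqqqqqqqqmYiIZnmIeId3eImal3ncdniaqqqqqpmZmYdlZ4mHZVaImaqYiIvrd4maqau5mZmZiGRFZ4h3ZmeJmaqYmZzrh3eJmau4iYiIh1RXeIdnh2eKqZqaur7rh2Z4mbuoiId3dkWJiHZWh1esuZqrus/rmHibu7qomIiIdUaZmGRXhmnduqq7us7bqYnN25mZmZmXU1iZhkRomK3sqqqqmb3KmInNuXiZqqmGRYmpdCWbzO66qqqZiby6l3m7l3qqqph1aJqoUjjN7tqJqqmYibuph4qqmKuqmZh3iZqXRGrN3JeKqpmIirupiavLq7mZmIiIiJqXaJq7une8upmIm8upmru7qpiJmIiIeKqYmqmqmXrdyqmIm8qqqqu6qYiZmIiIiamJmZiJmZvdyqmJvLqqqquqmZmZmHeJmpiIiIibu7vcuqqazKqqqquqmYmZh3eaqYiId4m926vLqqqquqqqqqqqmHiHdmiaqYmZiJvNyprLqaqqqqqqqqqph4dmZniaqYmqmavMuZzcqpmaqqqqqqqpiZdWZomaqXiqmavMqb7supmaqqqqqqqpmoVGZ4maqXiZmavMqs3LqZmqqqqqqqqqqXVHeJmaqYmpmZm7qrupiIq7qqqqmZqqmHVYiJmaqYmZiIm7qqqYeazLqqqZmZmqmGVYiZmaupmYiYm7qqmIm8y6qqmZmZmpl2VYmZmrupmImqq6mYh4q7qqqpmZiJqph1V5qqq8uqmIq6qpdlVWd4mamZmYiaqpdkV6q7zdy7l4u6qYUzVmZ3iZiIiHeKqYZCSKu83cu6dpy6qYU1iYiImYdmZkR5dlMjervMu6qpZqy6qpZou5iZmHd3ZTaYVVRGm7uqqqqnWM26qph5upmZmYiIZWq4Z3VXmaqqqqmGjO26qqh5qZiZmYiHZpy4eXVoiKqqqph4vcuqqql3iZiImYiGaLuXiGR5h6qqqYiKy6qqqqhWiIiImYiIiamHhkWamaqqqZiKu6qqqqdGiId4mZmYiIiJdEeaqg=="/>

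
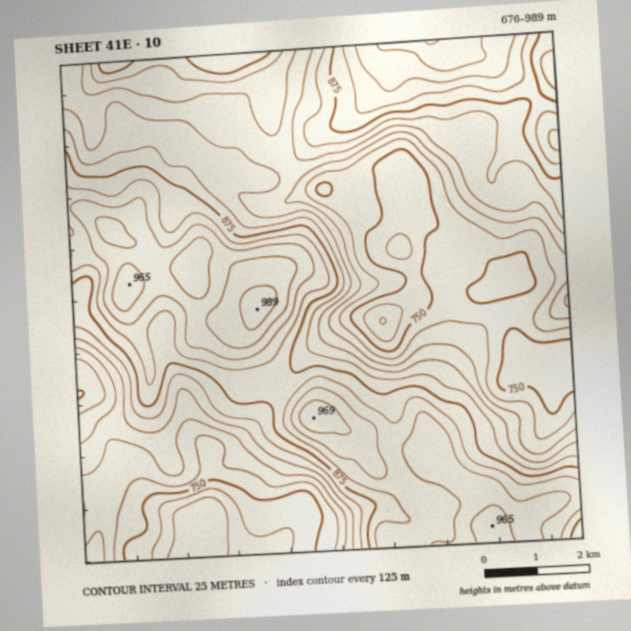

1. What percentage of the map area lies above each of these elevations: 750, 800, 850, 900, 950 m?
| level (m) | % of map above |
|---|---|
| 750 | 88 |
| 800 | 67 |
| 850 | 45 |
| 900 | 26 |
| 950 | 5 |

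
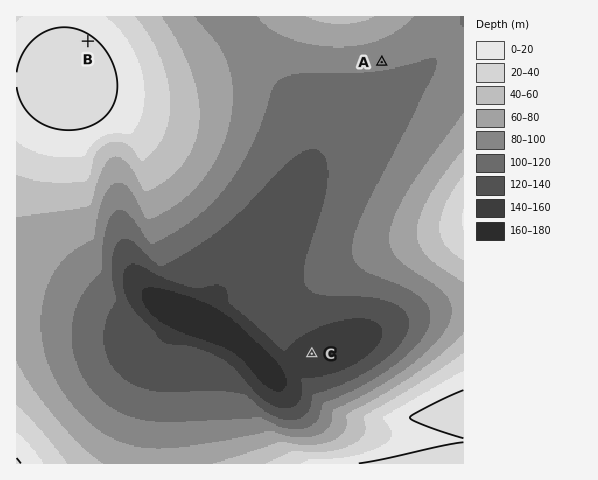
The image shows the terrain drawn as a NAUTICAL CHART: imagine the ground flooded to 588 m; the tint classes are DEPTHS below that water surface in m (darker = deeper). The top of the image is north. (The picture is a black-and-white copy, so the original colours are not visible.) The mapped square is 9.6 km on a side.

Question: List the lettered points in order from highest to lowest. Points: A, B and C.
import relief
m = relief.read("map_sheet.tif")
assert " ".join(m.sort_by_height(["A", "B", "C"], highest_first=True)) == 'B A C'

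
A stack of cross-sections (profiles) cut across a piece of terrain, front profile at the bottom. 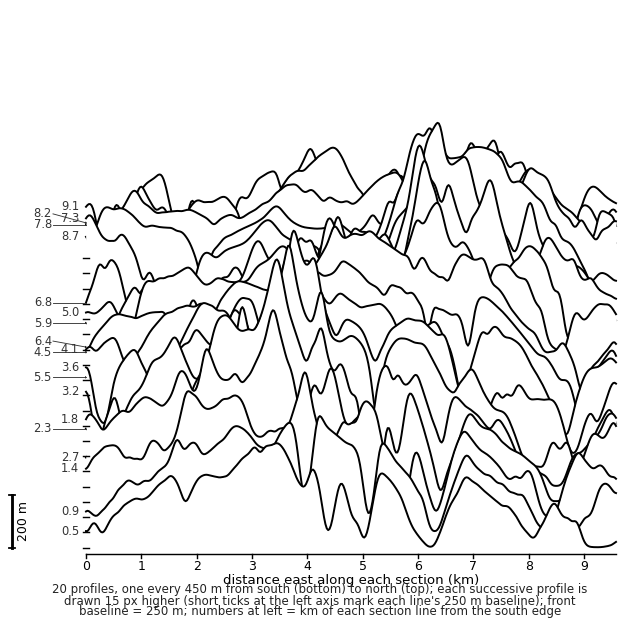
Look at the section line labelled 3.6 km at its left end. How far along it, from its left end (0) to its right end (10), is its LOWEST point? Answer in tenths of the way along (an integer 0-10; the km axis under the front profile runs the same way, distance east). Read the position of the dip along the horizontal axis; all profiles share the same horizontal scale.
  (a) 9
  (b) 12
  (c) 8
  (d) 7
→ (a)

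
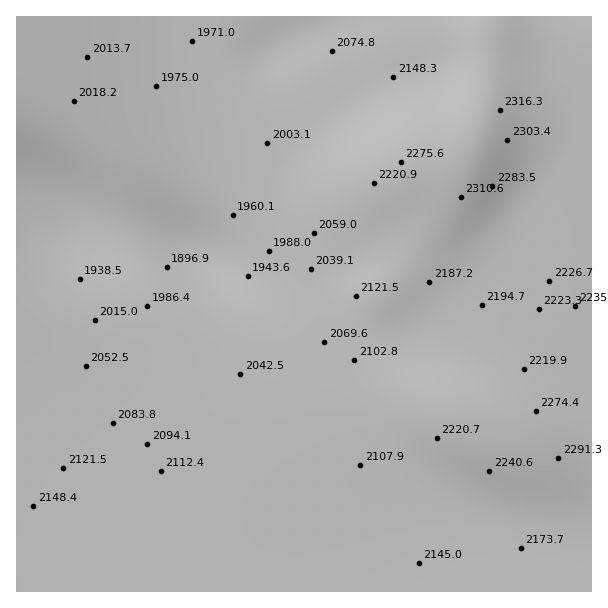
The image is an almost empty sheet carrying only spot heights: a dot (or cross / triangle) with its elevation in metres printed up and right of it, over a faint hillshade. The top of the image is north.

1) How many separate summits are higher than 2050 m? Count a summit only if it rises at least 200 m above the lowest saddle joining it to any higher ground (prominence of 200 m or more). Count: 1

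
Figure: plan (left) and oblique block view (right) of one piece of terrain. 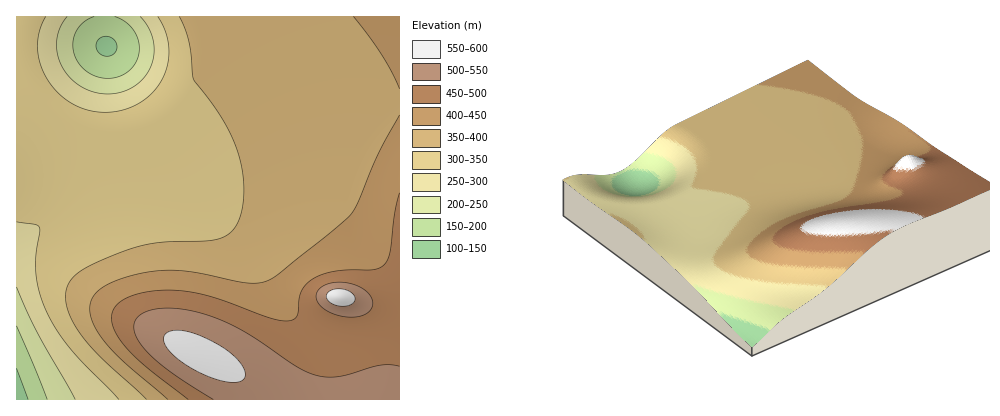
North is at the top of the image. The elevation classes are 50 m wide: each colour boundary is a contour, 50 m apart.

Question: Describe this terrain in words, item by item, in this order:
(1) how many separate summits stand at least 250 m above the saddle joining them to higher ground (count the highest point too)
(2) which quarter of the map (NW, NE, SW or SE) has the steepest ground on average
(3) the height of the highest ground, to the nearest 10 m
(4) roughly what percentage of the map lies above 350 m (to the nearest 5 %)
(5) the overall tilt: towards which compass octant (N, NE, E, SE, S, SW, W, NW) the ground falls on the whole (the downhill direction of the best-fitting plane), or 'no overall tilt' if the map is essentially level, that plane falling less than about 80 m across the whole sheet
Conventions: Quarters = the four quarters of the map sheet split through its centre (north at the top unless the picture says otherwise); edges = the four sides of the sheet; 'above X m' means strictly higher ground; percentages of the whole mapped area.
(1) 1 summit rises at least 250 m above its surroundings.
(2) Slopes are steepest in the south-west quarter.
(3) About 590 m is the highest elevation on the sheet.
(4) Ground above 350 m makes up about 60 % of the sheet.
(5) The general tilt is down to the north-west (the land rises towards the south-east).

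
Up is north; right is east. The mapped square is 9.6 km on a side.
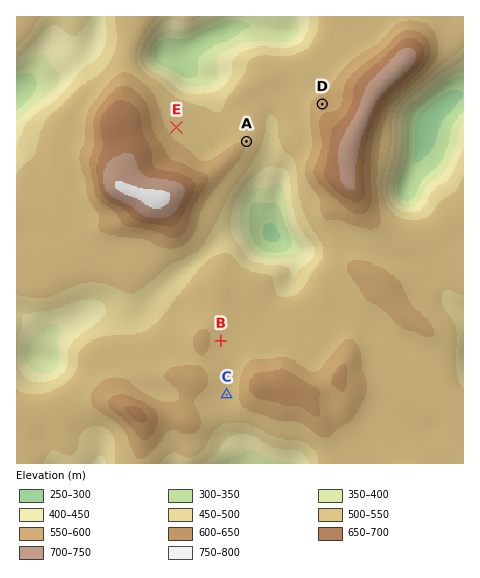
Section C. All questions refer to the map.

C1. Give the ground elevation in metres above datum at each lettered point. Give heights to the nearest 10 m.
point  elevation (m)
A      540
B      530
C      530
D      570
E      530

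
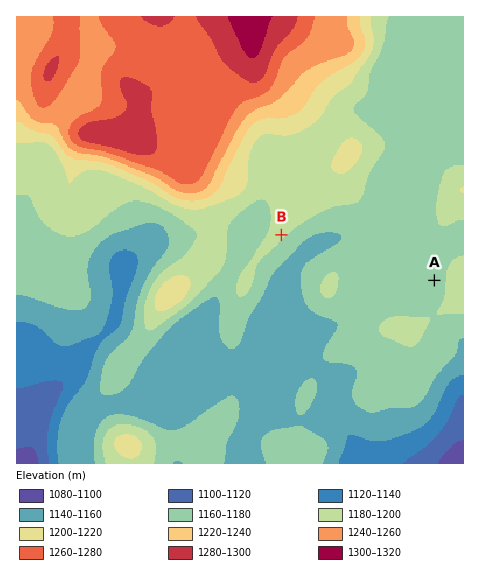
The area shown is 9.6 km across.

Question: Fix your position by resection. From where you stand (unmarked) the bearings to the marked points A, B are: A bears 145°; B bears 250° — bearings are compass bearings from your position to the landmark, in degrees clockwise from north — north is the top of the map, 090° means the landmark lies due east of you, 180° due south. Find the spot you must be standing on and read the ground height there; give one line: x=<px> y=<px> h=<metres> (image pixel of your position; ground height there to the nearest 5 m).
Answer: x=378 y=200 h=1165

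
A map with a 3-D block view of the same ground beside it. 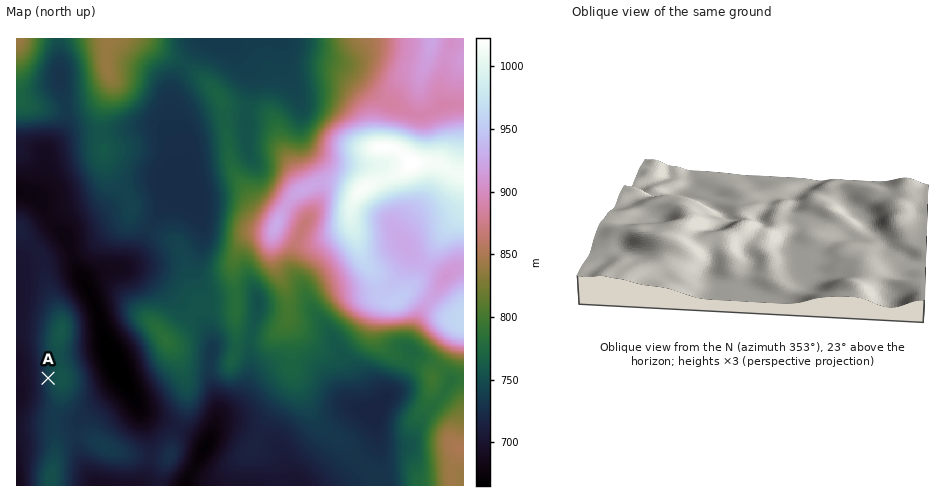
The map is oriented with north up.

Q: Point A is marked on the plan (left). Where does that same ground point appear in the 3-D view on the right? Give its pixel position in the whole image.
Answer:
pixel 906 206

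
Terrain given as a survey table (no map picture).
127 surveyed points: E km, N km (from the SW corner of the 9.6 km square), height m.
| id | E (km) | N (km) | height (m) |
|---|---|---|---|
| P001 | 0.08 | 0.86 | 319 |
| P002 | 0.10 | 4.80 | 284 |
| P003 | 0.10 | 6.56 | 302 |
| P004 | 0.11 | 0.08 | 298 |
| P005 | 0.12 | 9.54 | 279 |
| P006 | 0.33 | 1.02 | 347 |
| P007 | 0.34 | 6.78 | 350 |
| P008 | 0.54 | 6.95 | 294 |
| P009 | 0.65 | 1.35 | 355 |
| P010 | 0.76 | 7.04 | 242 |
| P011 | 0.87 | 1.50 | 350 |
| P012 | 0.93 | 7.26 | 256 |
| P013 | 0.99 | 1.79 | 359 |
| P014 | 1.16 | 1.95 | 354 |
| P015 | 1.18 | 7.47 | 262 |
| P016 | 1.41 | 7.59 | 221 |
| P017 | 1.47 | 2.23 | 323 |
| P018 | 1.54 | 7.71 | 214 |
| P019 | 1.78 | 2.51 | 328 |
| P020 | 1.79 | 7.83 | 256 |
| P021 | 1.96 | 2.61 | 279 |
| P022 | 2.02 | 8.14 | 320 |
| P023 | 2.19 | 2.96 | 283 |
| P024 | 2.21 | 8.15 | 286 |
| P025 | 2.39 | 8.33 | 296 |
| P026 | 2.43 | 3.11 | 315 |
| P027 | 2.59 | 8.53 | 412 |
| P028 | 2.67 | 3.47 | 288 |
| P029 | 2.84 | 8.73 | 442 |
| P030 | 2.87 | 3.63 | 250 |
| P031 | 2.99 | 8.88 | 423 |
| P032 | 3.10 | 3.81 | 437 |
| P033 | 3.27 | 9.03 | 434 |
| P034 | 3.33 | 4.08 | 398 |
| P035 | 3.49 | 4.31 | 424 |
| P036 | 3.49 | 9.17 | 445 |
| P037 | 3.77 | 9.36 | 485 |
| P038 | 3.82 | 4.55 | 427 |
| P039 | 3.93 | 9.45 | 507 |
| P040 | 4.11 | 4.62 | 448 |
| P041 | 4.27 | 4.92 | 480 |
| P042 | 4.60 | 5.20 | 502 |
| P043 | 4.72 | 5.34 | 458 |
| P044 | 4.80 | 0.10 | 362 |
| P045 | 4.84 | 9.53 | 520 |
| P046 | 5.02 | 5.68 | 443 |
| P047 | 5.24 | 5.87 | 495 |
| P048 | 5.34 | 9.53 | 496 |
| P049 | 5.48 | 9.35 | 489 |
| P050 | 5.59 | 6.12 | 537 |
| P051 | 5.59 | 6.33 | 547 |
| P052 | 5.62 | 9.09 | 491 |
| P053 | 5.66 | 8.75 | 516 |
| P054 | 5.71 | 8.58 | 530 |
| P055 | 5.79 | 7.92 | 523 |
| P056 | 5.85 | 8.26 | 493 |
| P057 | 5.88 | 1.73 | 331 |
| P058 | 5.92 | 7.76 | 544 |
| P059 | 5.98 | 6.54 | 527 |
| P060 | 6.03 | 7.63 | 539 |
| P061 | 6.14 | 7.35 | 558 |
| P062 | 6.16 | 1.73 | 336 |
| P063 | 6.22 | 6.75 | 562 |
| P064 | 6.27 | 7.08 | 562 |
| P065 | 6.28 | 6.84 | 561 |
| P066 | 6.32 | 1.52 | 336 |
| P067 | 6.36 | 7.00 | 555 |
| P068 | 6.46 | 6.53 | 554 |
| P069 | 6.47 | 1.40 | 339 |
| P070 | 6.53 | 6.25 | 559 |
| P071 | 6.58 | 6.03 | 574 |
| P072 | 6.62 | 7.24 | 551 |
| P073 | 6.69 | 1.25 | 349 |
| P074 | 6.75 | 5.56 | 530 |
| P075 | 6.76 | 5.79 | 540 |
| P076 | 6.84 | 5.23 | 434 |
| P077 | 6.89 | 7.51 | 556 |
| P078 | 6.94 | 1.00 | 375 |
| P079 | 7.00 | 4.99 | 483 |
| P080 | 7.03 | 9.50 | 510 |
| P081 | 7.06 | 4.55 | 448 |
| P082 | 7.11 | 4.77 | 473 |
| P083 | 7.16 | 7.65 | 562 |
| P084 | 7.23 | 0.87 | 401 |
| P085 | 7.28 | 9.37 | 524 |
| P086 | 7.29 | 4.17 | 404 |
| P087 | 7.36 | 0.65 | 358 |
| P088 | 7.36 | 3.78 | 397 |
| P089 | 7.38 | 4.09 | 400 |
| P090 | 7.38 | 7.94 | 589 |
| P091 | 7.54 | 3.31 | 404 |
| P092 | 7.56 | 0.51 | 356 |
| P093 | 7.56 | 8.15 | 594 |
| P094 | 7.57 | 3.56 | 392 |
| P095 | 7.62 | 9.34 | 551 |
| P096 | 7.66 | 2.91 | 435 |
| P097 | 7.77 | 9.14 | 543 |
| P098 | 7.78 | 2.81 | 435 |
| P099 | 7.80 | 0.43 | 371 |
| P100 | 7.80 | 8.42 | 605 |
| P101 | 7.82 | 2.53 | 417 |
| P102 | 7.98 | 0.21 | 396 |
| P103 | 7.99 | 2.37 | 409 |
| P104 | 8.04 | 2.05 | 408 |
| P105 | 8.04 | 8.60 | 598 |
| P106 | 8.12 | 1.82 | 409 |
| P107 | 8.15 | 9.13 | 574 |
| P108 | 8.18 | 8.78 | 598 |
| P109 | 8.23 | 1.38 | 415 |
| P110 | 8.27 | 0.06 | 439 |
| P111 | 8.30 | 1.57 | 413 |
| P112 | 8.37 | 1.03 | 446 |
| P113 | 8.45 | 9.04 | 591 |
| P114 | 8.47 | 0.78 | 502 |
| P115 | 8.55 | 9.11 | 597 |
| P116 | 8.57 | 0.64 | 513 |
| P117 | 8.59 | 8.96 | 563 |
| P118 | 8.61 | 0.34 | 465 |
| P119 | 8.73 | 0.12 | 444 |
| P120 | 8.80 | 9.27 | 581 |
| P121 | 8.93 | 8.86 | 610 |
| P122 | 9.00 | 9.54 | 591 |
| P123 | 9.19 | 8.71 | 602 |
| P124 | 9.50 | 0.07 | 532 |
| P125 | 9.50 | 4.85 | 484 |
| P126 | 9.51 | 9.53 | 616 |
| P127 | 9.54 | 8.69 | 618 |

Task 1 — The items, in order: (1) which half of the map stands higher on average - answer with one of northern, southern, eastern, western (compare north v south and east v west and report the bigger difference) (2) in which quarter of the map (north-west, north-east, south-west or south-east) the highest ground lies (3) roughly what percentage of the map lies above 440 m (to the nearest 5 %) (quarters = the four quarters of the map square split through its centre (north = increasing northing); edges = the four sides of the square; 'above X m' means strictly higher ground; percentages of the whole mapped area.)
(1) The eastern half stands higher on average than the western half.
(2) The highest point lies in the north-east quarter of the map.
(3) About 35 % of the map lies above 440 m.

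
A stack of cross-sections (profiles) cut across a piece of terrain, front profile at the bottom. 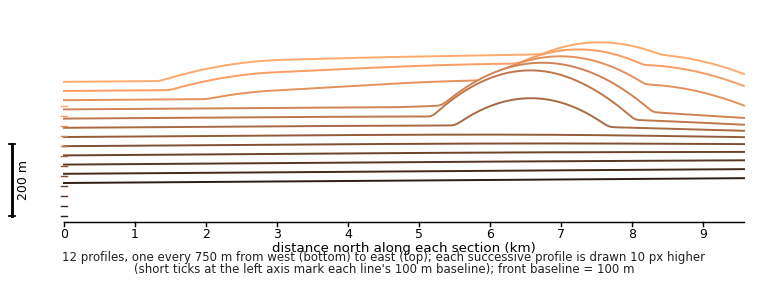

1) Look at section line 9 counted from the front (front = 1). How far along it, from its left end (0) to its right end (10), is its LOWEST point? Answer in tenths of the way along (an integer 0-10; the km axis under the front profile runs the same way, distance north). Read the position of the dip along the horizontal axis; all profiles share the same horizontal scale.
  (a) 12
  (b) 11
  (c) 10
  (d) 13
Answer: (c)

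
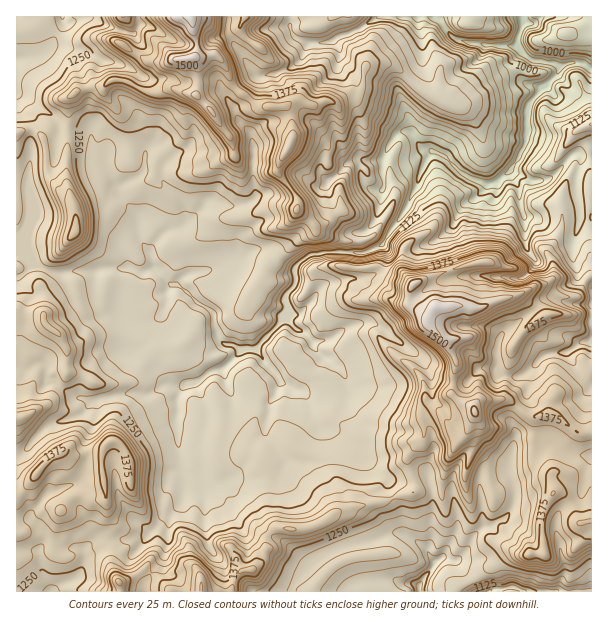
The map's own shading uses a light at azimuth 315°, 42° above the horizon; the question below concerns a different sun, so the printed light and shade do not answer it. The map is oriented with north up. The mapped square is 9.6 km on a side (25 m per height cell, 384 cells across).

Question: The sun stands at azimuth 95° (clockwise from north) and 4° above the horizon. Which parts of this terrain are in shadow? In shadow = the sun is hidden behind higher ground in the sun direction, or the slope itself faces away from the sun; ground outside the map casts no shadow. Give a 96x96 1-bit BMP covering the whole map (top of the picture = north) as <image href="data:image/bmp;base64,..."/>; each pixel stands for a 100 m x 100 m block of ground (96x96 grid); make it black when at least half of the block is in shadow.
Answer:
<image width="96" height="96" href="data:image/bmp;base64,Qk2+BAAAAAAAAD4AAAAoAAAAYAAAAGAAAAABAAEAAAAAAIAEAAATCwAAEwsAAAIAAAAAAAAA////AAAAAAAD/4/+AAAAAD8B/vD//5/+MAAAAH4APjD//7/+eAAAAH4APxD////8eAAAAB98CBD////8+gAAAA//+QAP///5+wAAAA//+xAIf//78wAAAD//+zgIAD//98AAAf///zgAAB/394AAD////3wEAA/z/4AAB////3wMAAPn//AAA////3geAABv/+DAAf///3x+BgB//+fwAH///3h+DgA////4AB///zo+PjAB///4AAb//wIOPmAAH7/4AAfv/4IH/uAABw/gB4/v/4DB/uAAAAfgD8/v/4Dg/+AAAAAIH9/v/4DgfeAAAAAAP//n/4DwfeAAAgAA///n/4D4PeAAAAAD///j/4D8PeAAAAAH//8x/AD+PMAAAAA///+Q/AD/PgAAAAH///+AfAB//wAAAD////+AfBg//wAQAP/////gPHgP/wAQAf/////wPPAA/wAQAf/////wfAAAHwAYA//////weADgBwAYB//////wNwDgAAA4H//////wBwAIAAA5//////+4D4AMAAAf//////84j8AAEAA///////+5n8AHAAAP//////+Yn8APAAAD//////+AD4AfAAAA//////+Ax4QPAAAAP/////+Bw4wPAAAAf/////+BwDwfAAAA//////8B4Aw/AAAB//////8B4AB+AAAD//////wB8AD8AAAD//////gA+AD4AAAf//////AA/AD4AAD///////AAPgD4AAP///////gADwBwAA////////gAAAAwAD////////wAAAAAAD////////wAgAAAAD///////8AAuADgAD///////8AA/AbgAB///////+AA/4YAAB////////4AB8cIAD/////////gB45+AD/////////8B47+AAMD///////+Dw//AAMAD//////+Hw7/gAGAAH+H/9/8Hg7/gAAAB//A/+PwH8b/wAAAP/vAf/HwH8b/wAAH//yAH/jhn+L/wAAf//wAH/xh3+D/wAB///4ADfwn/8L/gAf///4MDvwf/8L/gB////4cDvwf/8f/gB////w8Dn4f/+f/gAH///g8Dnwf/+f/AAD///AcBjw/////AAT///AGRDx///f/AAf///AwBBz5///7AB////AwBB34/5v7Af////AQBA/4f897A/////gARh/4f+Z7D/////gAQj/8f/BxH/////wAQT/4f/AxH///7/wEQH/4f/gBP///z/wEQH/Qf/4Tv///j/wMAH/Af/9nf///jzgMAP+Af///f///H8AIAf4AP///P//+H8AAAfwAH///n//8PPwgA/gAB/j/3//8OP4gA+AAA/z////8Mf4DA8AAB/z//z/8cfwHwYQAAfj////0YD+PwAwAAPj////gYYOPwBwIAPj////gQ8GvwBwMAC/////4B4H/wBwGDaf////8j4H/wBgCfgD////8HwD/4BgD/gD////8HAAf4Bhgf+D////4GAcD8BngP+D////4GAeAeBfgP/D////4HAcAAD/gP/w="/>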